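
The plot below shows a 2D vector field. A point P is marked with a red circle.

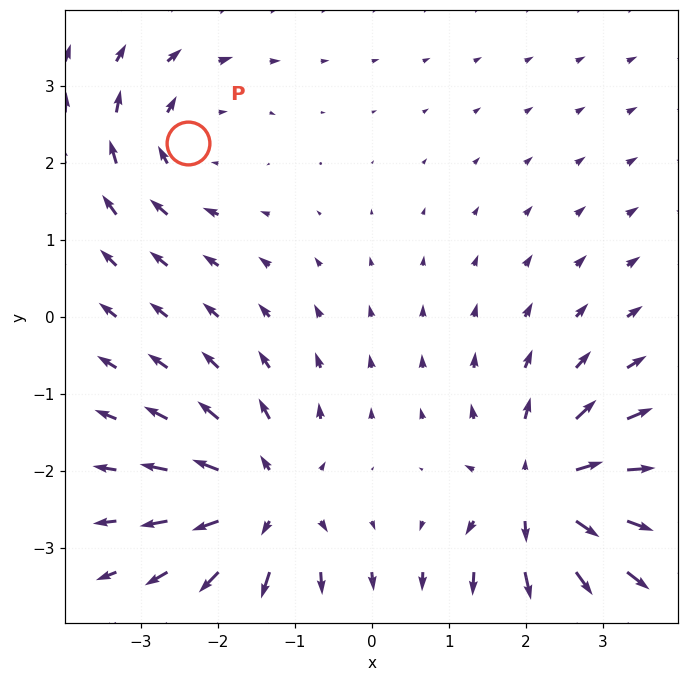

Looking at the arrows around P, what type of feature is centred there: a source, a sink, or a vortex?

vortex

At P (-2.4, 2.3) the arrows circulate clockwise. Divergence ≈0, curl about -3 — near-zero divergence with nonzero curl is a vortex.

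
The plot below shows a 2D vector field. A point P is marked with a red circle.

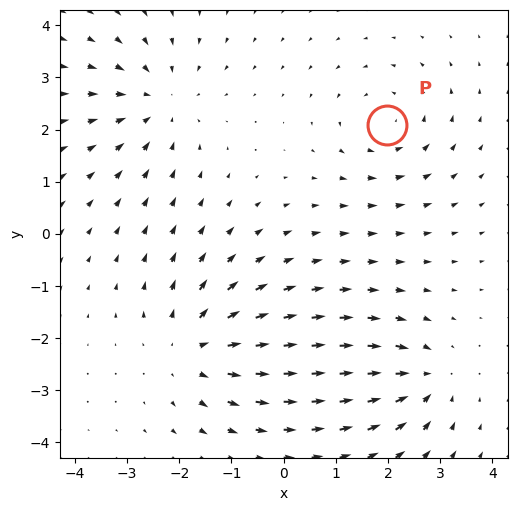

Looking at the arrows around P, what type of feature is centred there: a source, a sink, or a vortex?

vortex

At P (2.0, 2.1) the arrows circulate counterclockwise. Divergence ≈0, curl about +4 — near-zero divergence with nonzero curl is a vortex.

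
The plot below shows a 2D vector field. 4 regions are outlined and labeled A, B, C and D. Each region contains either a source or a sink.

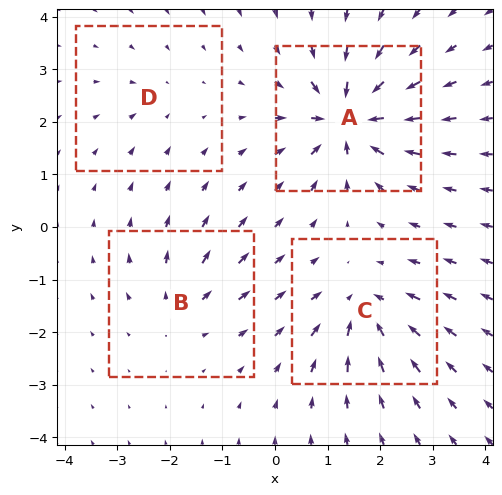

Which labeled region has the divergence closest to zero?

Divergence at each region's feature centre — A: about -9, B: about +4, C: about -6, D: about -2. Region D is closest to zero.

D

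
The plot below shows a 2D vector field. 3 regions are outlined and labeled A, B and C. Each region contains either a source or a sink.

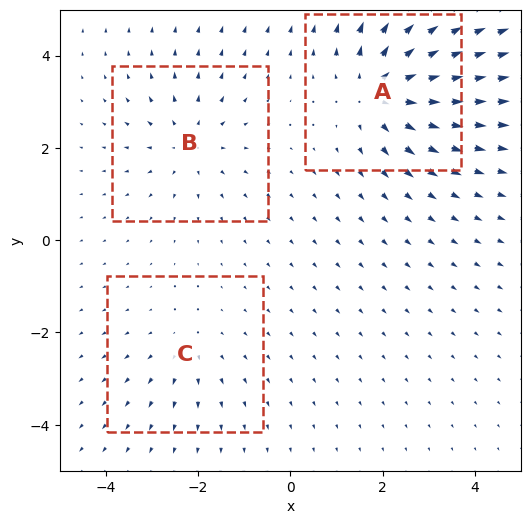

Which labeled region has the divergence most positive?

Divergence at each region's feature centre — A: about +5, B: about +3, C: about +2. Region A is most positive.

A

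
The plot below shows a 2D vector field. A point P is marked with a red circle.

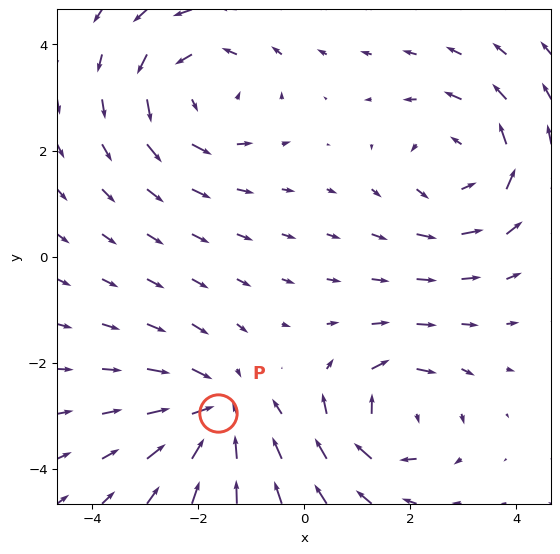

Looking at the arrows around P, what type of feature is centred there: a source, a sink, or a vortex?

sink

At P (-1.6, -3.0) the arrows converge inward. Divergence about -5, curl ≈0 — negative divergence with near-zero curl is a sink.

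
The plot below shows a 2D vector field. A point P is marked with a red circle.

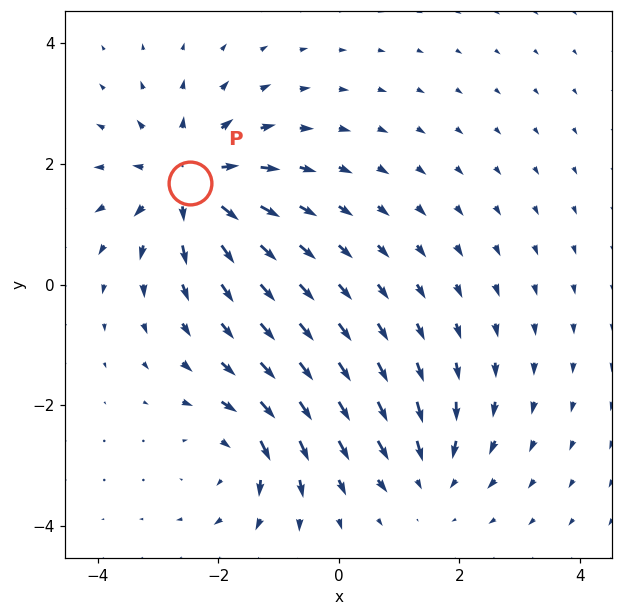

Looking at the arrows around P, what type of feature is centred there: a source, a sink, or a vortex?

source

At P (-2.5, 1.7) the arrows spread outward. Divergence about +6, curl ≈0 — positive divergence with near-zero curl is a source.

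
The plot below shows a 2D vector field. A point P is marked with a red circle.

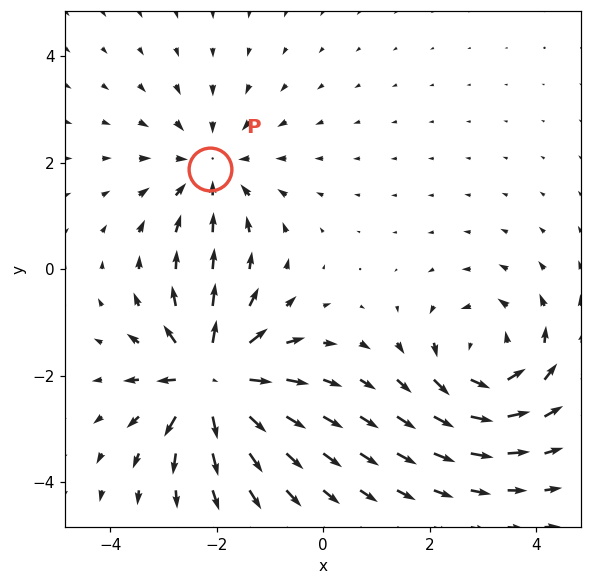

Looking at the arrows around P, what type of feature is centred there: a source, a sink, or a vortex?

sink

At P (-2.1, 1.9) the arrows converge inward. Divergence about -3, curl ≈0 — negative divergence with near-zero curl is a sink.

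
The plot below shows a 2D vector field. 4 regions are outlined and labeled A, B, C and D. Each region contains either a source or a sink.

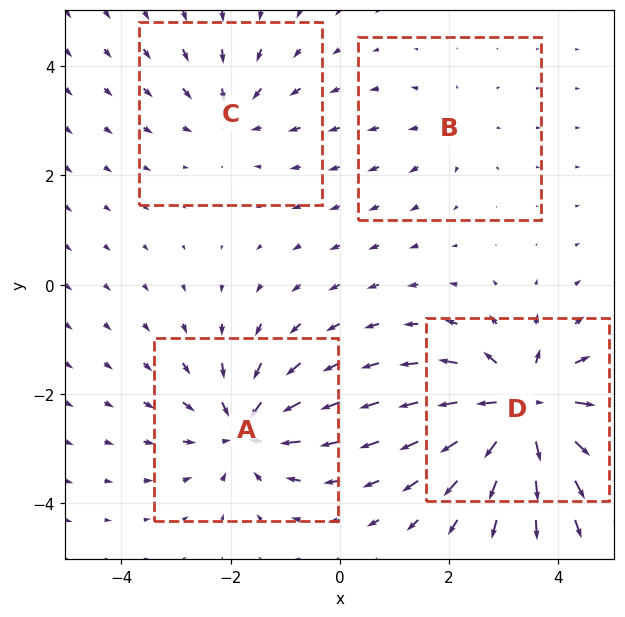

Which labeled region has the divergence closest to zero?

B

Divergence at each region's feature centre — A: about -6, B: about +2, C: about -3, D: about +8. Region B is closest to zero.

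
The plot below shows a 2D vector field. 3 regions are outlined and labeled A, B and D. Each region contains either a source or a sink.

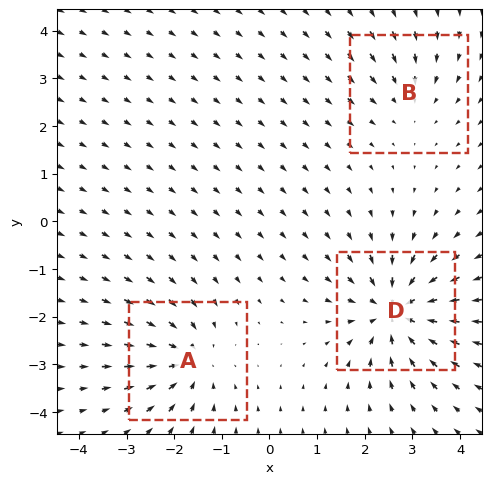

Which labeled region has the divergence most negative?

D

Divergence at each region's feature centre — A: about -4, B: about -3, D: about -6. Region D is most negative.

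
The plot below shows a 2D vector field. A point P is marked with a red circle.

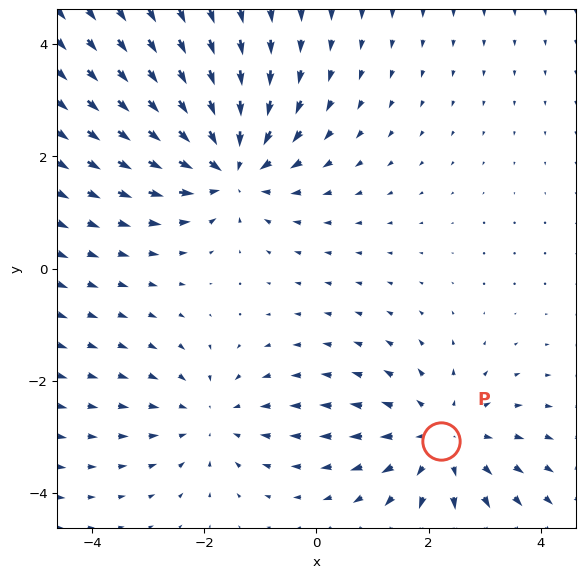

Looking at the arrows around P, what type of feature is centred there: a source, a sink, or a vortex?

At P (2.2, -3.1) the arrows spread outward. Divergence about +3, curl ≈0 — positive divergence with near-zero curl is a source.

source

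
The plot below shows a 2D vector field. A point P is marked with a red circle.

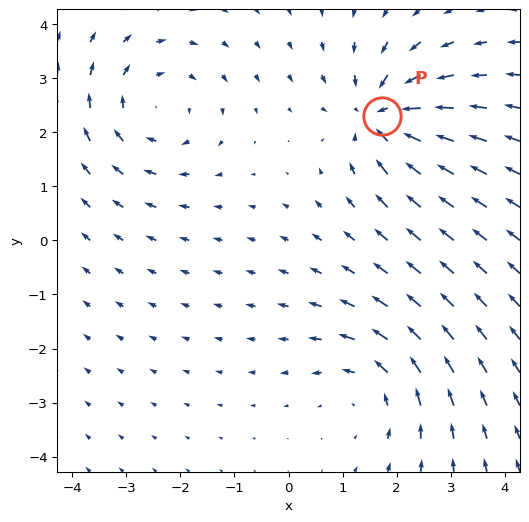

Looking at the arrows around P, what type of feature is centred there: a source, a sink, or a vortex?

sink

At P (1.7, 2.3) the arrows converge inward. Divergence about -6, curl ≈0 — negative divergence with near-zero curl is a sink.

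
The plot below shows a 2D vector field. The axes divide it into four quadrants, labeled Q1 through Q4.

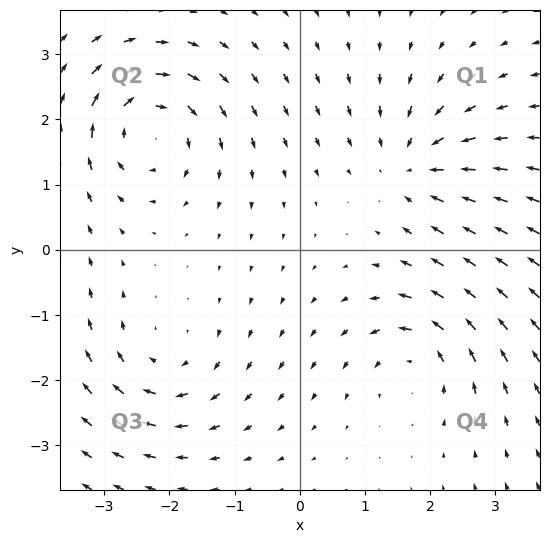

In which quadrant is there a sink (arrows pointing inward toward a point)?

The sink sits at approximately (1.8, 1.3), which lies in quadrant Q1. The divergence there is about -5, negative as expected for a sink.

Q1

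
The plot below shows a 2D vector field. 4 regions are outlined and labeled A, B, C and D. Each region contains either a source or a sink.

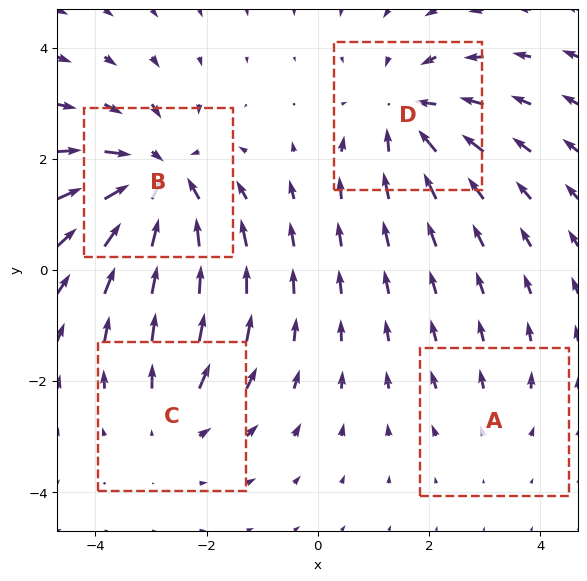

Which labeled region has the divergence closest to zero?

A

Divergence at each region's feature centre — A: about +2, B: about -6, C: about +3, D: about -4. Region A is closest to zero.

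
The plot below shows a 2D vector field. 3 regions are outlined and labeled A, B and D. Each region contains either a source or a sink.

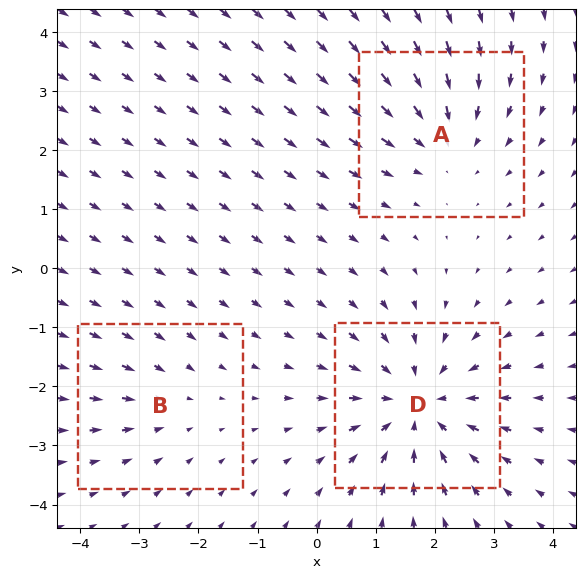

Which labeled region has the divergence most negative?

D

Divergence at each region's feature centre — A: about -3, B: about -2, D: about -4. Region D is most negative.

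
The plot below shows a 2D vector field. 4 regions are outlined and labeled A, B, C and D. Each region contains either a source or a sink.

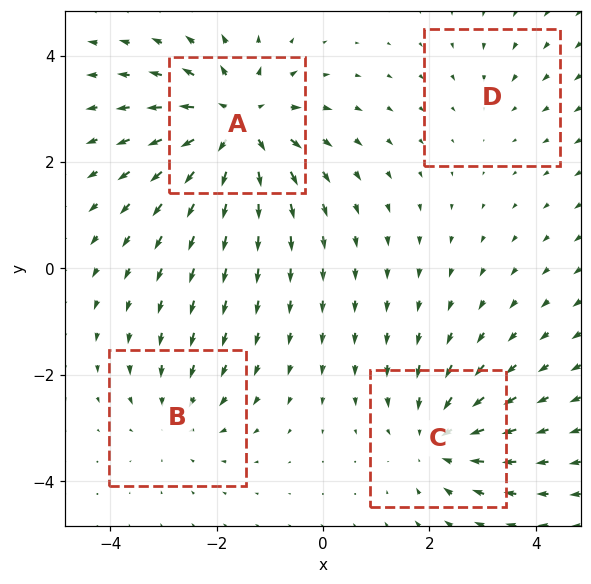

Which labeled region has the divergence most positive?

A

Divergence at each region's feature centre — A: about +7, B: about -3, C: about -4, D: about -2. Region A is most positive.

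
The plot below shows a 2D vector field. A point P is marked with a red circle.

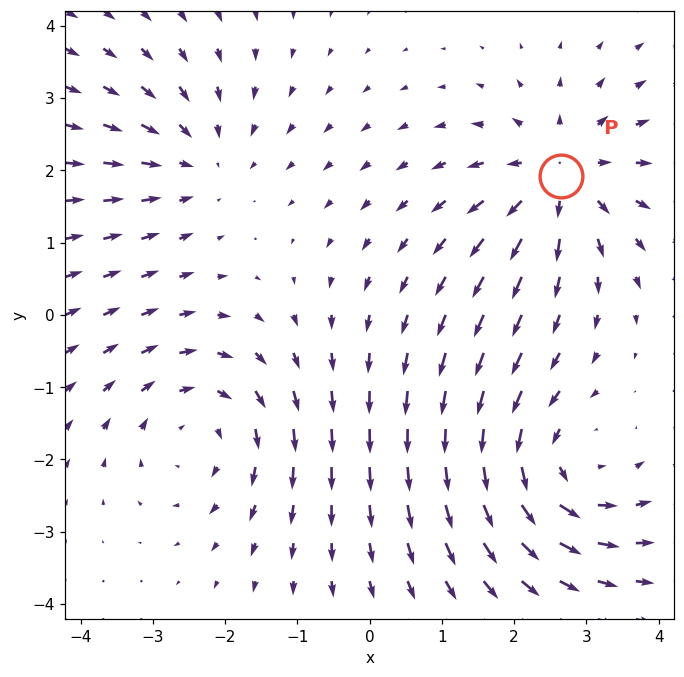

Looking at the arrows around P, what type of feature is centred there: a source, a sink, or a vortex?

At P (2.6, 1.9) the arrows spread outward. Divergence about +5, curl ≈0 — positive divergence with near-zero curl is a source.

source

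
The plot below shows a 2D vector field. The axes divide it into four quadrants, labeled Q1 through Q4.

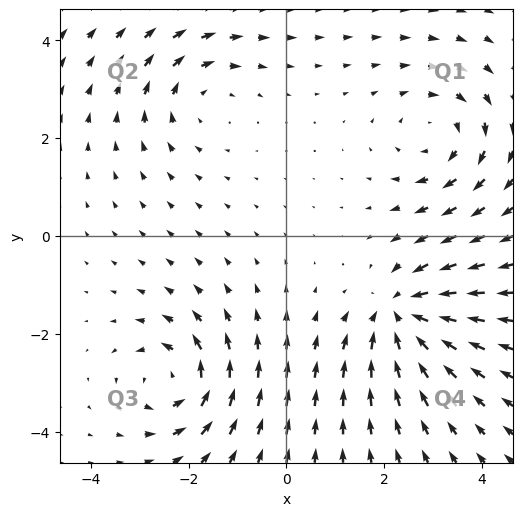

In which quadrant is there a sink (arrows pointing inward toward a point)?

The sink sits at approximately (2.4, -1.6), which lies in quadrant Q4. The divergence there is about -4, negative as expected for a sink.

Q4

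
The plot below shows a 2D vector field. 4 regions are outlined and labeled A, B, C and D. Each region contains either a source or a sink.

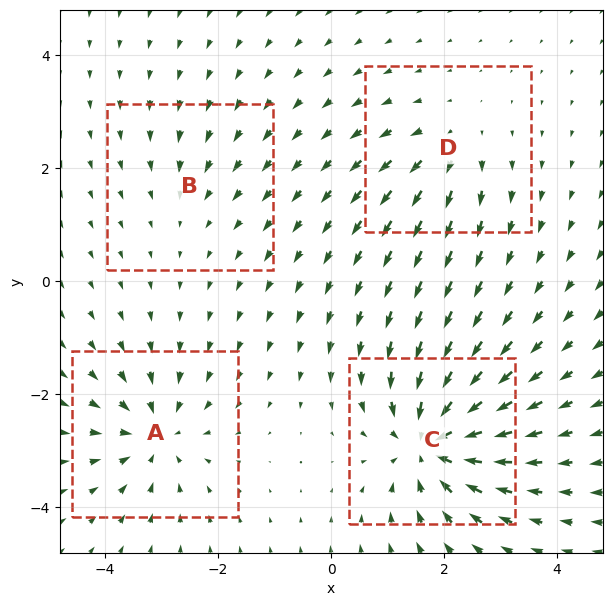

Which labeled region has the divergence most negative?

C

Divergence at each region's feature centre — A: about -5, B: about -2, C: about -8, D: about +4. Region C is most negative.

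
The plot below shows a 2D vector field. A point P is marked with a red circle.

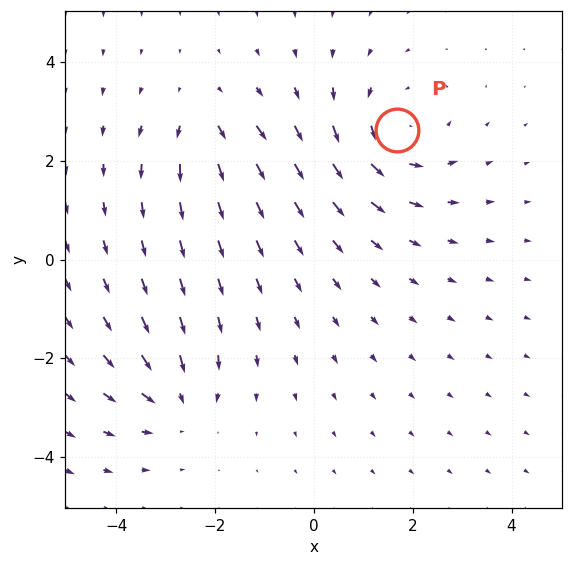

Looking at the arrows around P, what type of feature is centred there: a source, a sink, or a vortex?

At P (1.7, 2.6) the arrows circulate counterclockwise. Divergence ≈0, curl about +4 — near-zero divergence with nonzero curl is a vortex.

vortex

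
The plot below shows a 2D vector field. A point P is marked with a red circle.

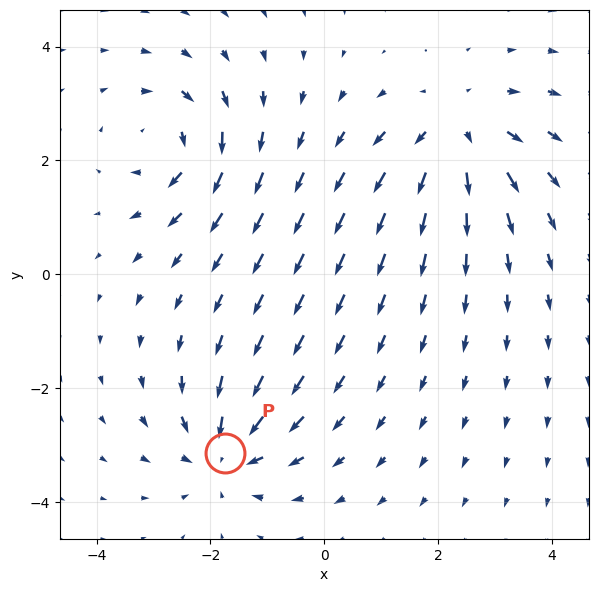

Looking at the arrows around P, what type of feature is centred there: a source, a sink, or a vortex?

At P (-1.8, -3.2) the arrows converge inward. Divergence about -5, curl ≈0 — negative divergence with near-zero curl is a sink.

sink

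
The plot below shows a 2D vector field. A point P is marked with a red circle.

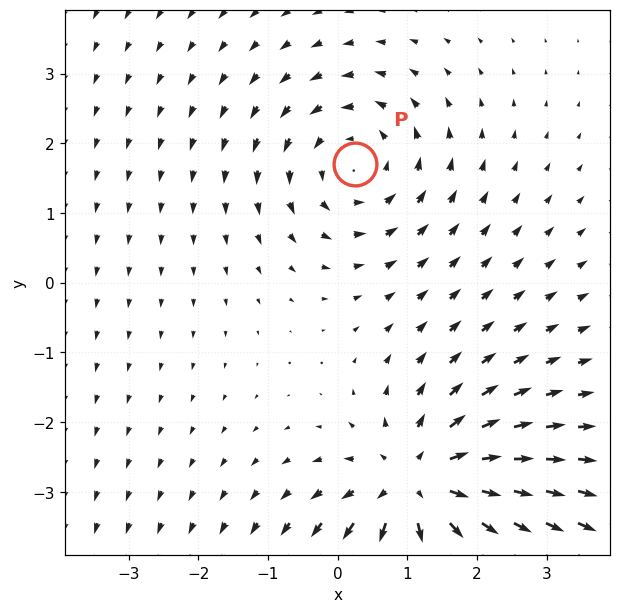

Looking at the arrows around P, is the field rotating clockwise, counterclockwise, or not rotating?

Near P at (0.2, 1.7) the arrows circulate counterclockwise. The curl (z-component) there is about +3; positive curl means counterclockwise rotation.

counterclockwise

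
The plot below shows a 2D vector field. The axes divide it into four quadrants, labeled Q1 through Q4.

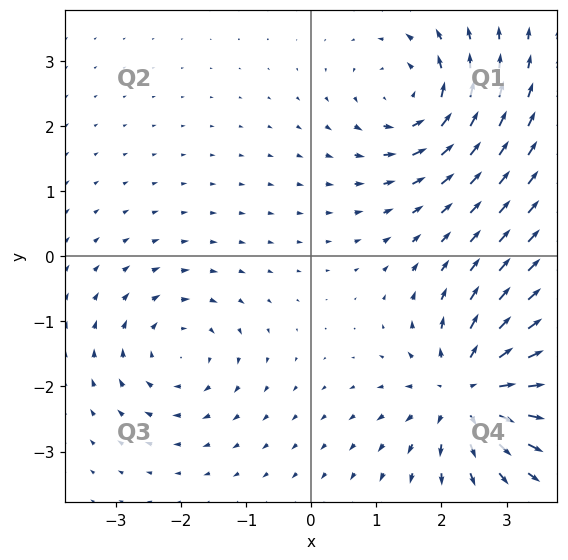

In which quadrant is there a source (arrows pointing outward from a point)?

The source sits at approximately (2.4, -2.1), which lies in quadrant Q4. The divergence there is about +6, positive as expected for a source.

Q4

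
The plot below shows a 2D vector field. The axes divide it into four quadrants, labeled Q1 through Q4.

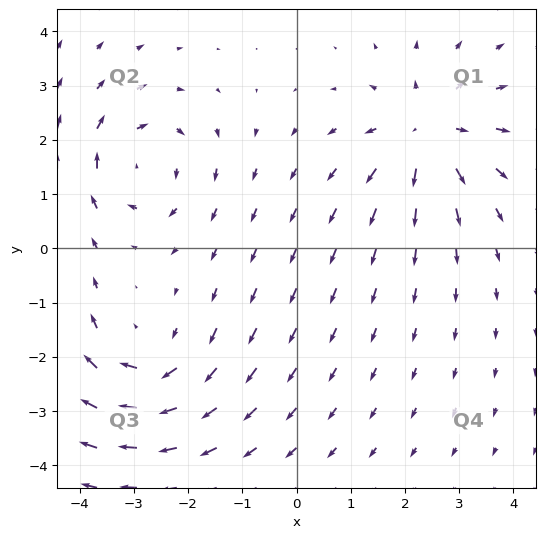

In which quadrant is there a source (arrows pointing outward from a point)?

Q1

The source sits at approximately (2.4, 2.1), which lies in quadrant Q1. The divergence there is about +4, positive as expected for a source.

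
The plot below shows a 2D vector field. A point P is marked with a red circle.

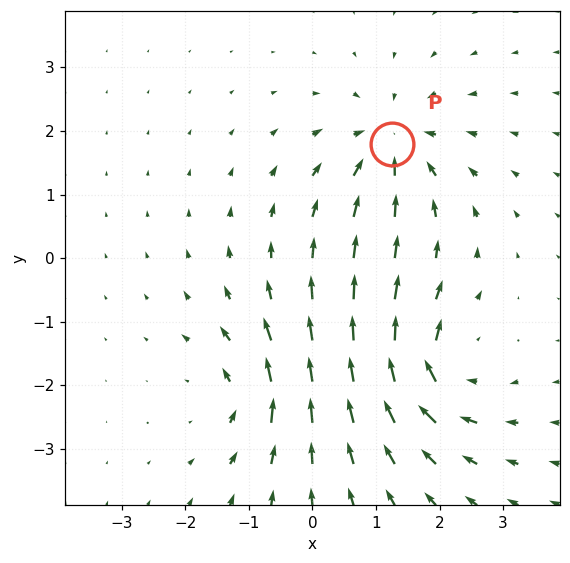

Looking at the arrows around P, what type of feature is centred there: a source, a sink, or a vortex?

At P (1.3, 1.8) the arrows converge inward. Divergence about -5, curl ≈0 — negative divergence with near-zero curl is a sink.

sink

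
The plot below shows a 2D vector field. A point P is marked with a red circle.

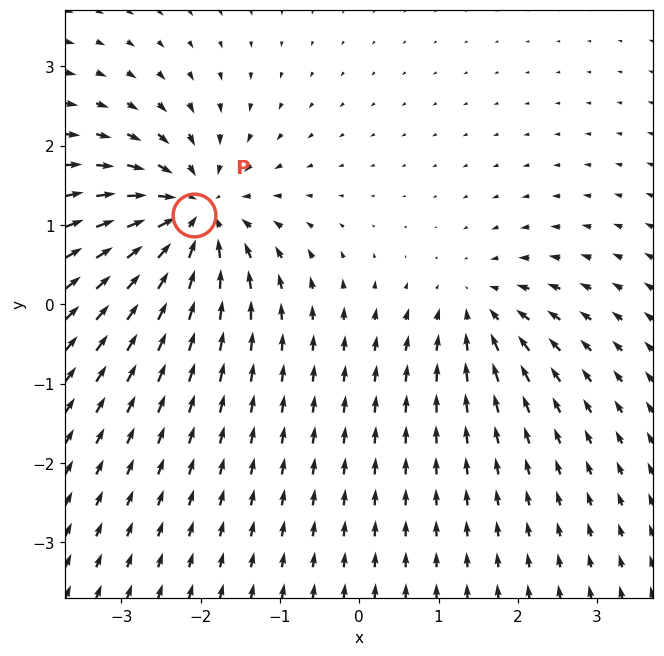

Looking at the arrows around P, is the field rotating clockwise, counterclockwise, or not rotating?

Near P at (-2.1, 1.1) the arrows show no circulation. The curl there is ≈0.

not rotating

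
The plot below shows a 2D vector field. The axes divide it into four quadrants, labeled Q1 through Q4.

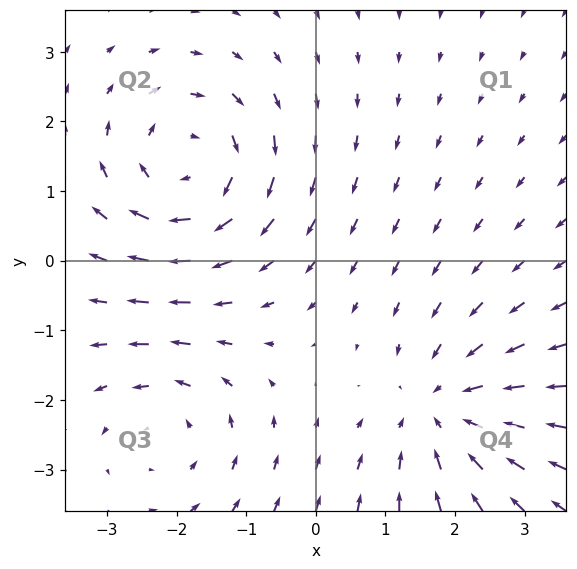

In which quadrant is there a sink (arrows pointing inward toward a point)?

The sink sits at approximately (1.8, -2.1), which lies in quadrant Q4. The divergence there is about -4, negative as expected for a sink.

Q4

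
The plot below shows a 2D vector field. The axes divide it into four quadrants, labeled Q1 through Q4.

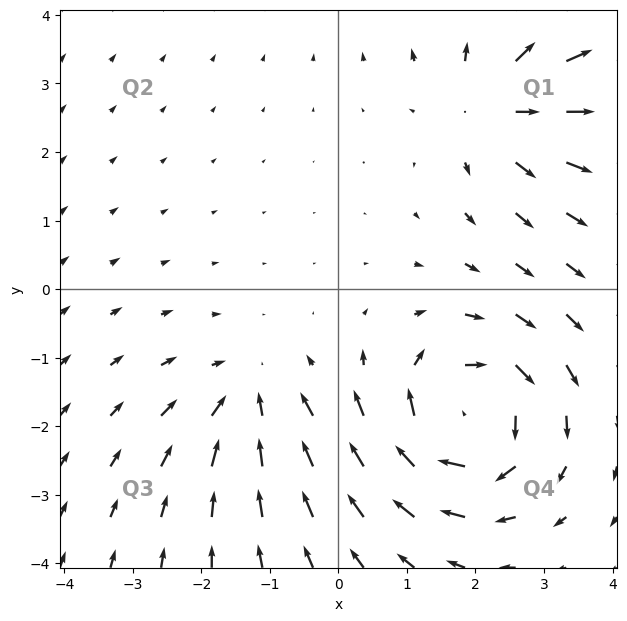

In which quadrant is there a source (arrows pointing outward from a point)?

Q1

The source sits at approximately (2.3, 2.6), which lies in quadrant Q1. The divergence there is about +4, positive as expected for a source.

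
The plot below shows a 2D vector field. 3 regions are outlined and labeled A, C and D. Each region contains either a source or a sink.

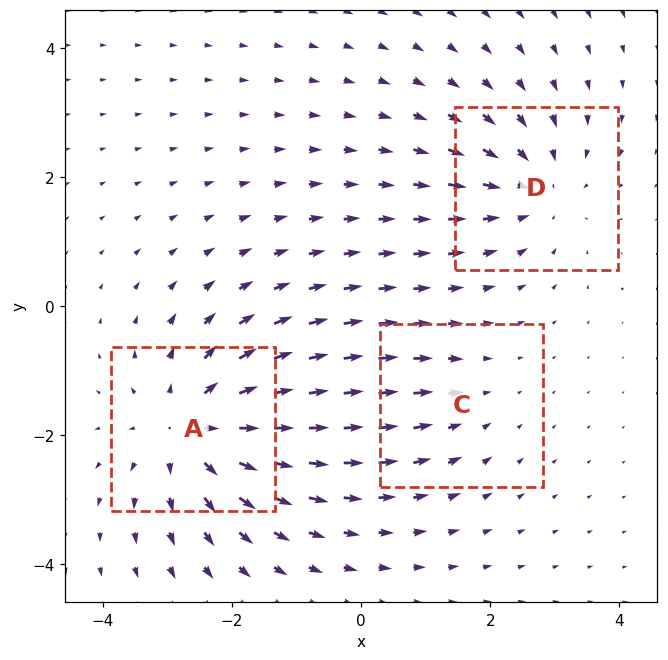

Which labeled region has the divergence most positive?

A

Divergence at each region's feature centre — A: about +4, C: about -2, D: about -3. Region A is most positive.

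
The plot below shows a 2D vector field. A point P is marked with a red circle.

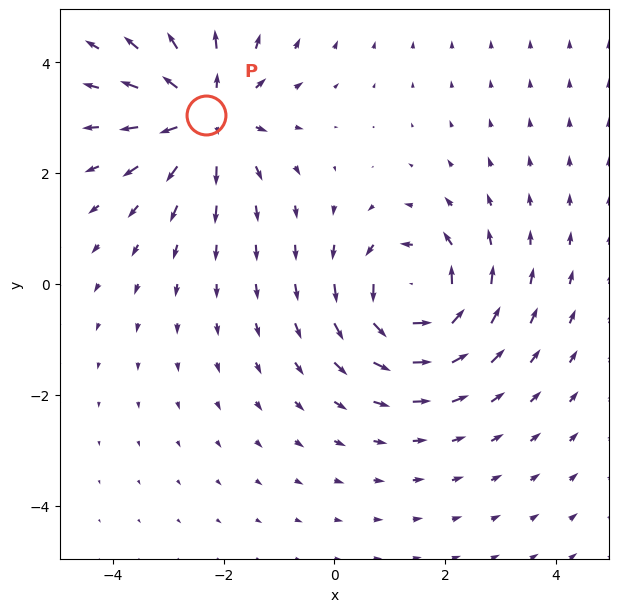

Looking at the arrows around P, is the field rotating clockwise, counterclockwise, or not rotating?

Near P at (-2.3, 3.0) the arrows show no circulation. The curl there is ≈0.

not rotating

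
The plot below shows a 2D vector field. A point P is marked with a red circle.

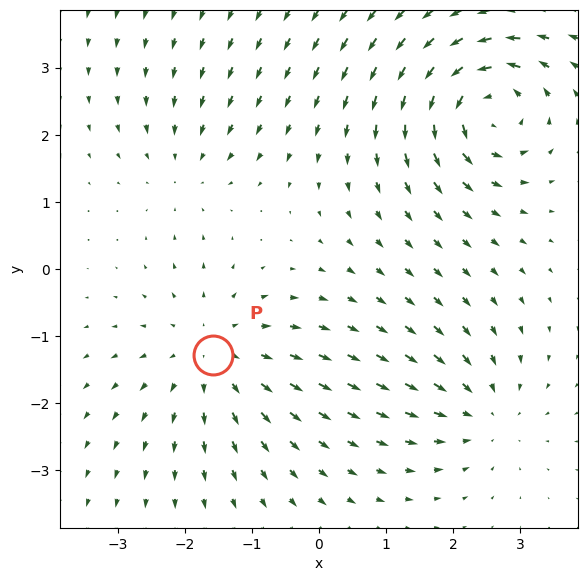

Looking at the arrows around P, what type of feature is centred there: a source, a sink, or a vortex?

source

At P (-1.6, -1.3) the arrows spread outward. Divergence about +3, curl ≈0 — positive divergence with near-zero curl is a source.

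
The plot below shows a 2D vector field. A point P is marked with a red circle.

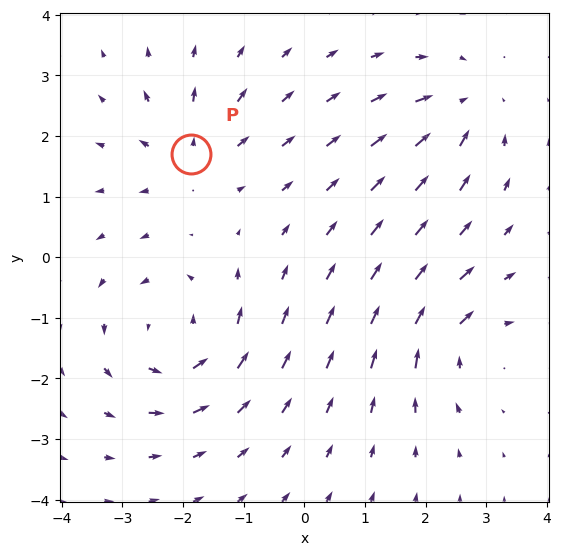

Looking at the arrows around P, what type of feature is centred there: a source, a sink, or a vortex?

At P (-1.9, 1.7) the arrows spread outward. Divergence about +4, curl ≈0 — positive divergence with near-zero curl is a source.

source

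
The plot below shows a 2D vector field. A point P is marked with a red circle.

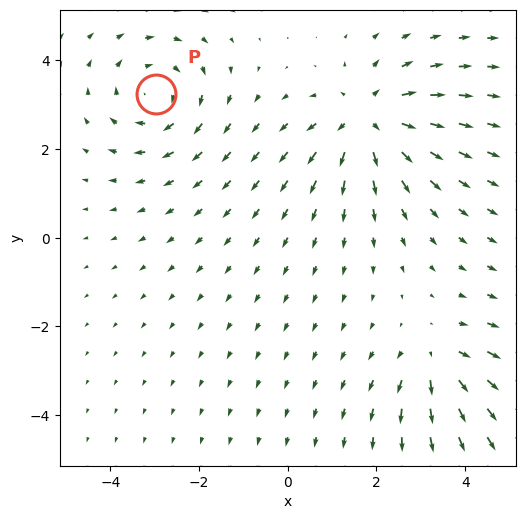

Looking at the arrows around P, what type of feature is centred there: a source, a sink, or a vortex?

At P (-3.0, 3.2) the arrows circulate clockwise. Divergence ≈0, curl about -3 — near-zero divergence with nonzero curl is a vortex.

vortex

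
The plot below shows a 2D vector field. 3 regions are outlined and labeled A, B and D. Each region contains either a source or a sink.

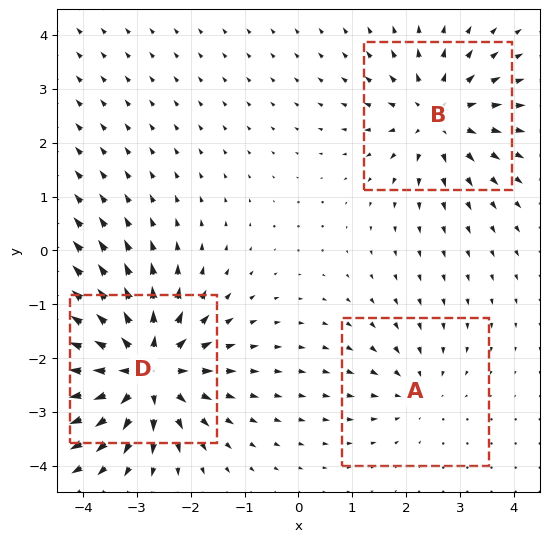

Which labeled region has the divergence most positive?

Divergence at each region's feature centre — A: about -2, B: about +4, D: about +6. Region D is most positive.

D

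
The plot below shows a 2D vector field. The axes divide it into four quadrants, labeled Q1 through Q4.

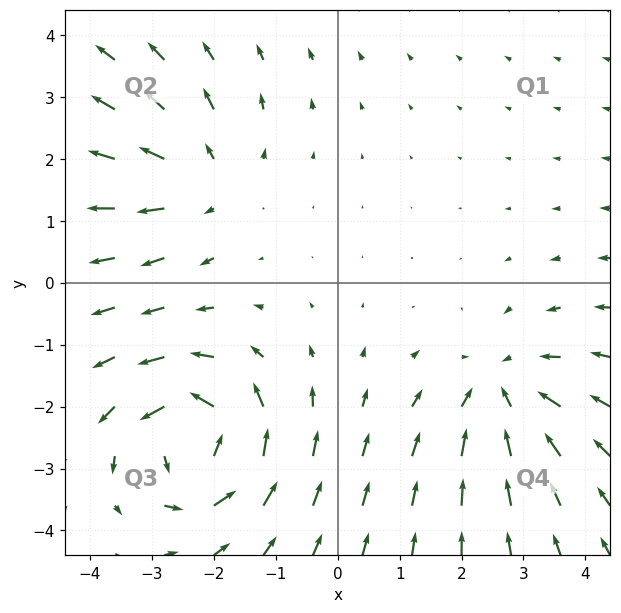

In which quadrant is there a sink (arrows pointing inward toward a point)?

The sink sits at approximately (2.7, -1.8), which lies in quadrant Q4. The divergence there is about -3, negative as expected for a sink.

Q4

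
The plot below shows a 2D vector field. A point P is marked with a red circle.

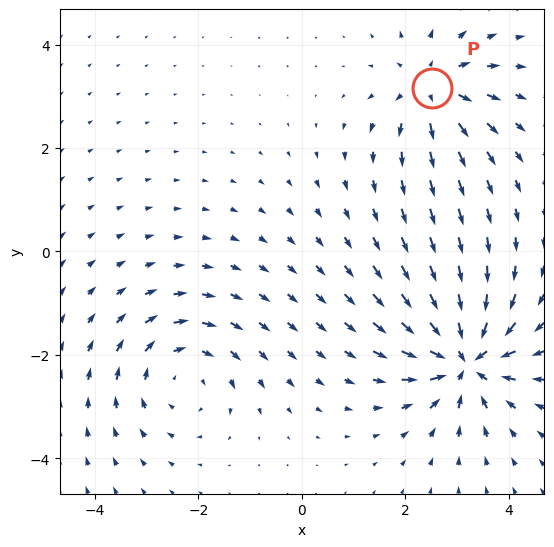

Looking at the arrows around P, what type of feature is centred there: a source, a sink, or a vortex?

At P (2.5, 3.2) the arrows spread outward. Divergence about +4, curl ≈0 — positive divergence with near-zero curl is a source.

source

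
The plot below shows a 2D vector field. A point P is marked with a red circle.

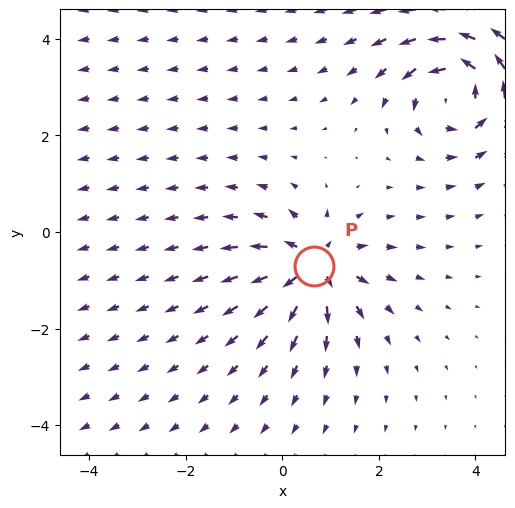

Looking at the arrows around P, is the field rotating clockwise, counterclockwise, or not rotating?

not rotating

Near P at (0.6, -0.7) the arrows show no circulation. The curl there is ≈0.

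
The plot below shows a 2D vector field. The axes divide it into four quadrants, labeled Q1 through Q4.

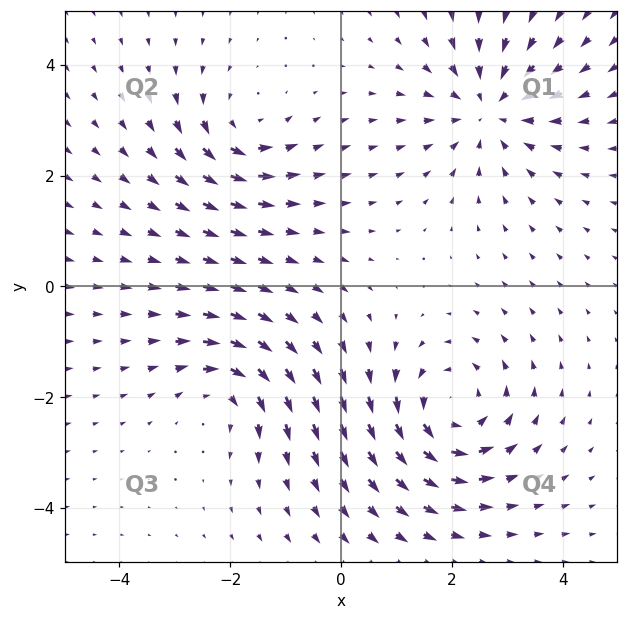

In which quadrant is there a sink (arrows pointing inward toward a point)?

The sink sits at approximately (2.7, 3.2), which lies in quadrant Q1. The divergence there is about -4, negative as expected for a sink.

Q1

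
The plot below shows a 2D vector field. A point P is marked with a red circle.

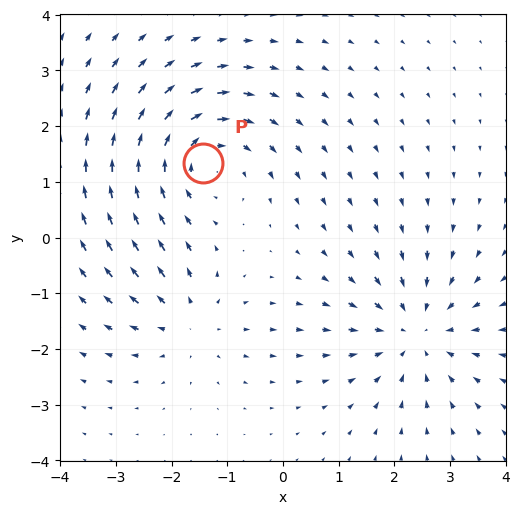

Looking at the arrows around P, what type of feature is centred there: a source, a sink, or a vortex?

At P (-1.4, 1.3) the arrows circulate clockwise. Divergence ≈0, curl about -4 — near-zero divergence with nonzero curl is a vortex.

vortex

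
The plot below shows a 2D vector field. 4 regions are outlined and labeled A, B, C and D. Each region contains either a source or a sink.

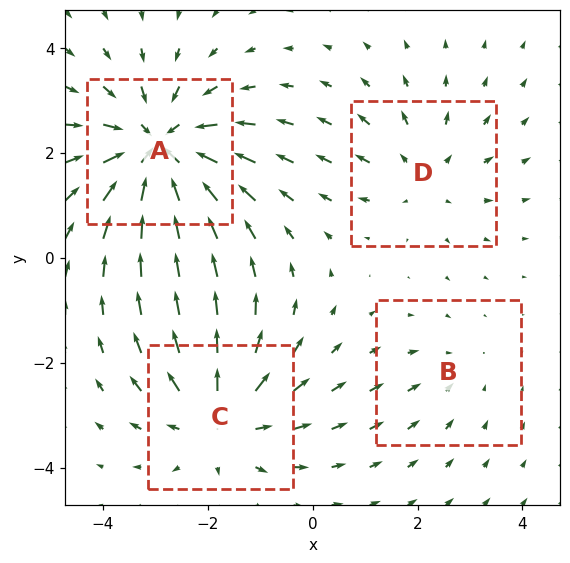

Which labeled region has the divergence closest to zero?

Divergence at each region's feature centre — A: about -6, B: about -2, C: about +4, D: about +3. Region B is closest to zero.

B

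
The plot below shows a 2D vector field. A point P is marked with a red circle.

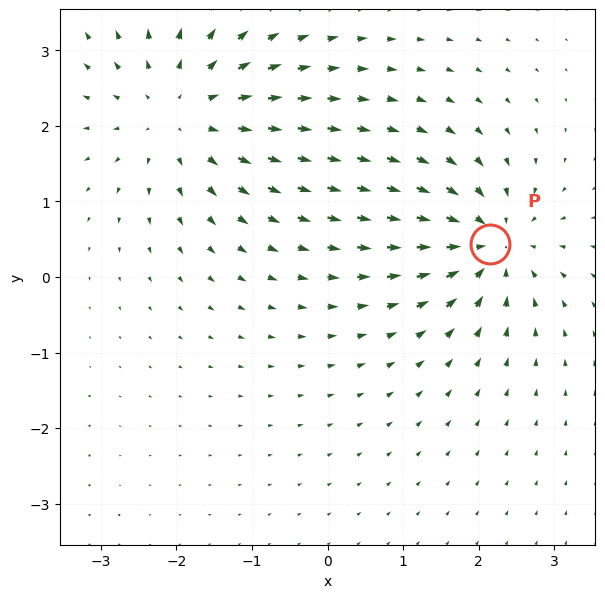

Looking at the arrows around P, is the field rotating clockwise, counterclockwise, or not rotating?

Near P at (2.1, 0.4) the arrows show no circulation. The curl there is ≈0.

not rotating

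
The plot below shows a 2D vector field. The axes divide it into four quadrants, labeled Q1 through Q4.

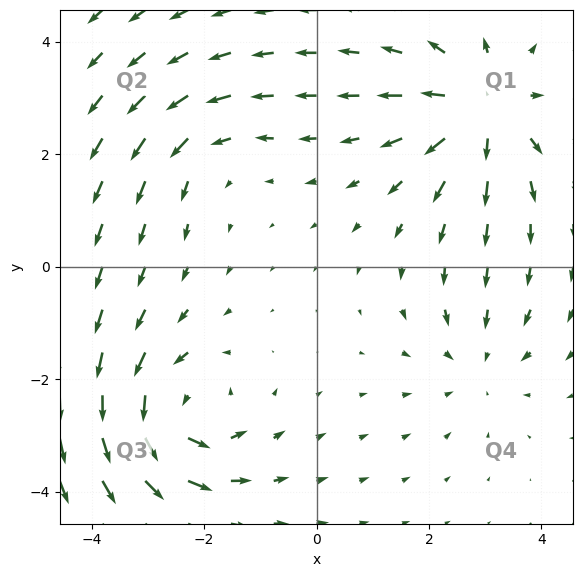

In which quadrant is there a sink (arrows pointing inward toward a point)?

Q4

The sink sits at approximately (2.9, -1.7), which lies in quadrant Q4. The divergence there is about -2, negative as expected for a sink.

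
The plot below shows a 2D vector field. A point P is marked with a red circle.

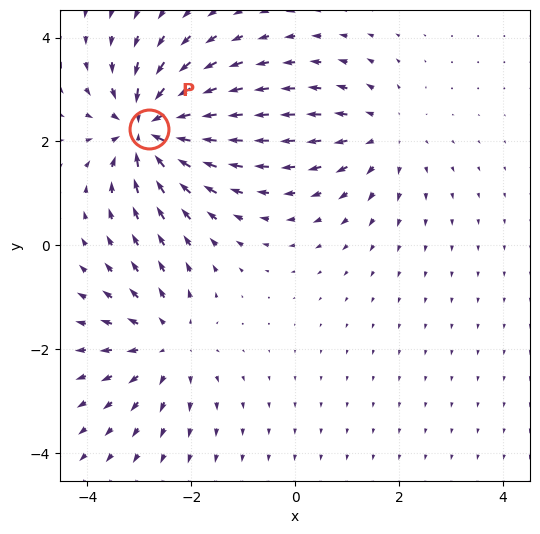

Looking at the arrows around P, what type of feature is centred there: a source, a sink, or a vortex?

At P (-2.8, 2.2) the arrows converge inward. Divergence about -6, curl ≈0 — negative divergence with near-zero curl is a sink.

sink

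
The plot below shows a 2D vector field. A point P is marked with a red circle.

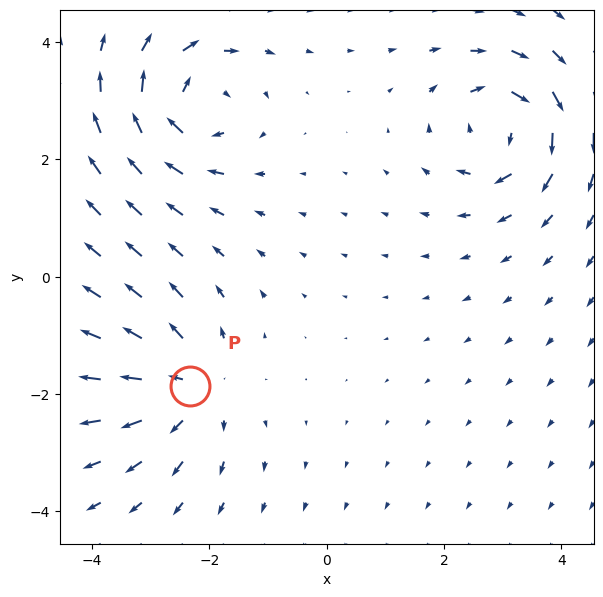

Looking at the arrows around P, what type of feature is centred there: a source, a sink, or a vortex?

At P (-2.3, -1.9) the arrows spread outward. Divergence about +5, curl ≈0 — positive divergence with near-zero curl is a source.

source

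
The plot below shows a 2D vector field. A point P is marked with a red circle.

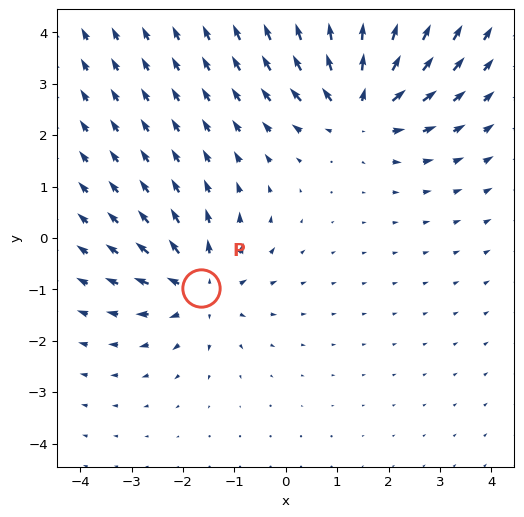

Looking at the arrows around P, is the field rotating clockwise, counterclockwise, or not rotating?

not rotating

Near P at (-1.7, -1.0) the arrows show no circulation. The curl there is ≈0.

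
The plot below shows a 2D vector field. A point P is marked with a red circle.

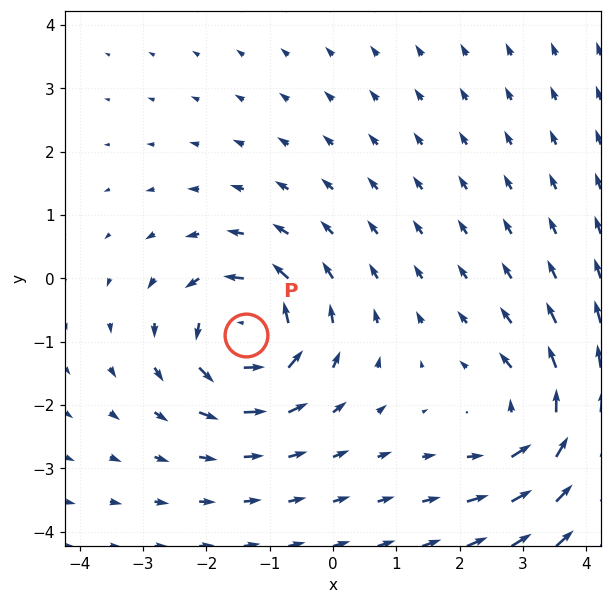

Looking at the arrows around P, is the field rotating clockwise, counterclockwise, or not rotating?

Near P at (-1.4, -0.9) the arrows circulate counterclockwise. The curl (z-component) there is about +6; positive curl means counterclockwise rotation.

counterclockwise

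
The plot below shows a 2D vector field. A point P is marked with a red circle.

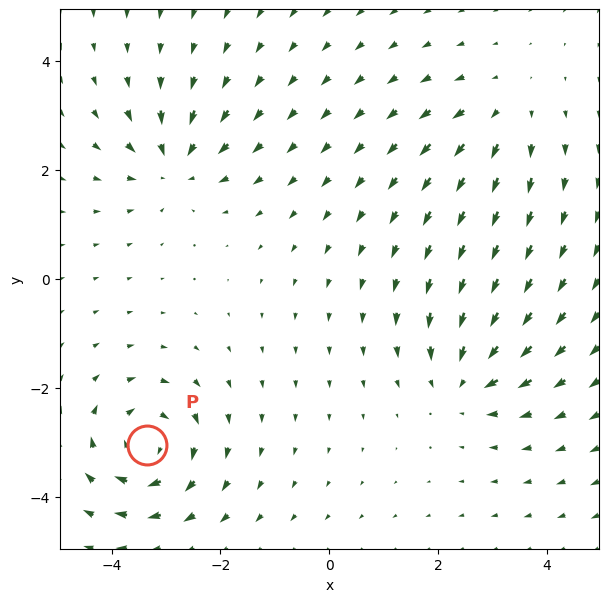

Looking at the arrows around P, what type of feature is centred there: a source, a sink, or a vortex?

vortex

At P (-3.3, -3.1) the arrows circulate clockwise. Divergence ≈0, curl about -5 — near-zero divergence with nonzero curl is a vortex.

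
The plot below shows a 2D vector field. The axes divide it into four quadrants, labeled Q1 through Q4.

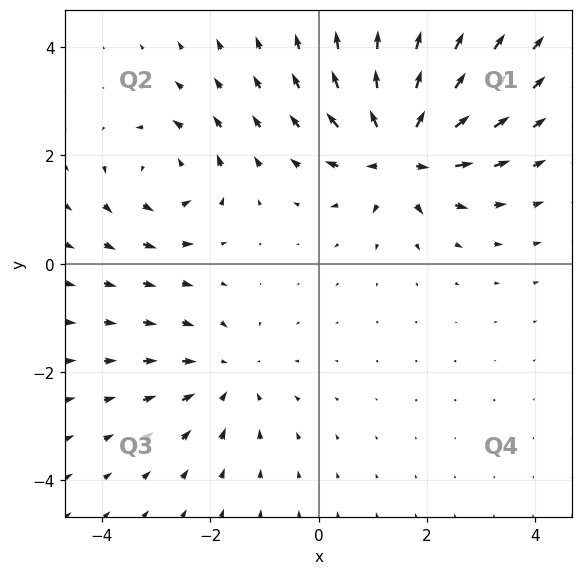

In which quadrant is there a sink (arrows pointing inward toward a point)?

Q3

The sink sits at approximately (-1.7, -2.1), which lies in quadrant Q3. The divergence there is about -3, negative as expected for a sink.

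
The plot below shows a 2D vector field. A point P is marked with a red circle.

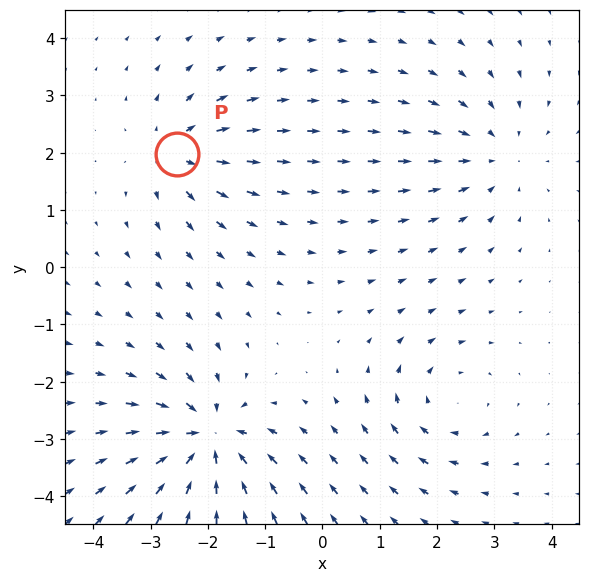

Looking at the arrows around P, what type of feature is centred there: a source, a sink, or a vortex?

At P (-2.5, 2.0) the arrows spread outward. Divergence about +4, curl ≈0 — positive divergence with near-zero curl is a source.

source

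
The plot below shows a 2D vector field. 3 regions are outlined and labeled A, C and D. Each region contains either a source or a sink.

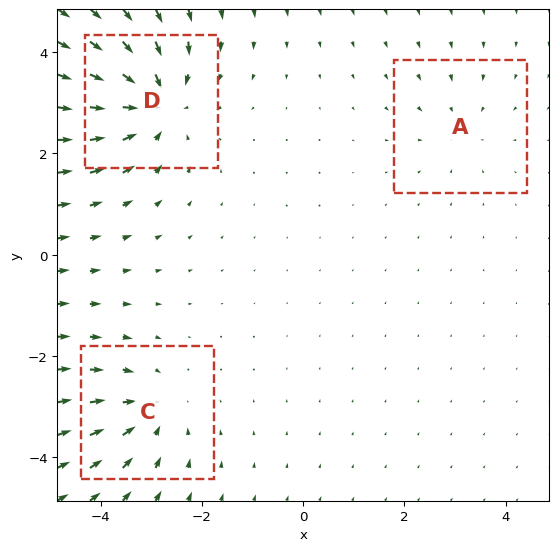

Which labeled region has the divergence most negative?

D

Divergence at each region's feature centre — A: about -2, C: about -3, D: about -5. Region D is most negative.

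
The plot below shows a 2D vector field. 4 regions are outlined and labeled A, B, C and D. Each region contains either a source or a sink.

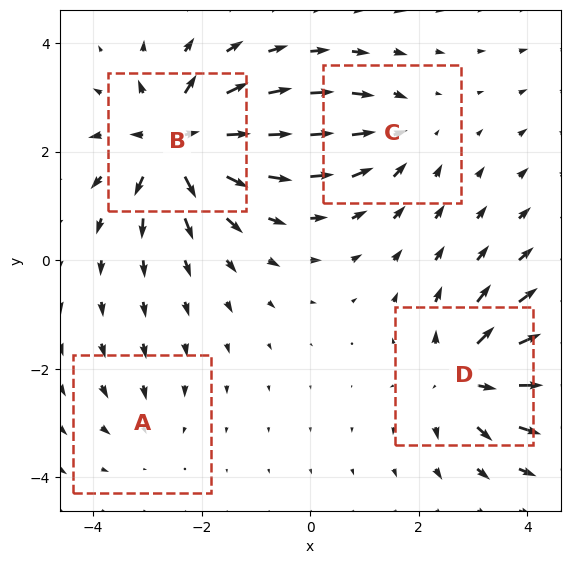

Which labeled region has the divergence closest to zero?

Divergence at each region's feature centre — A: about -2, B: about +8, C: about -4, D: about +6. Region A is closest to zero.

A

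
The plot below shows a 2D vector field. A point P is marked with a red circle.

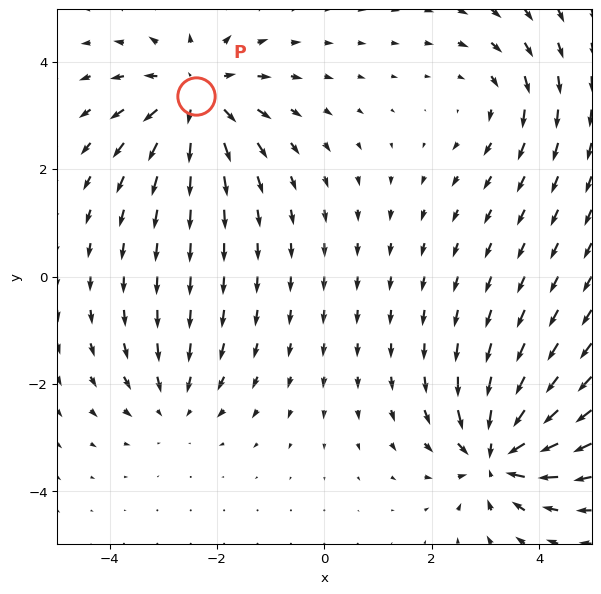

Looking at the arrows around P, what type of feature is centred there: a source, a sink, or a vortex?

At P (-2.4, 3.4) the arrows spread outward. Divergence about +4, curl ≈0 — positive divergence with near-zero curl is a source.

source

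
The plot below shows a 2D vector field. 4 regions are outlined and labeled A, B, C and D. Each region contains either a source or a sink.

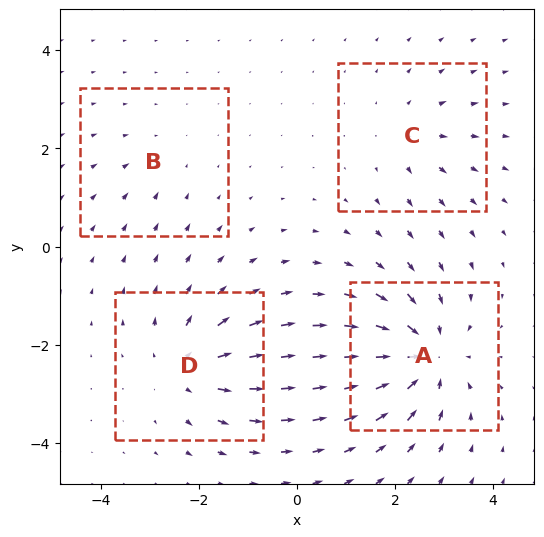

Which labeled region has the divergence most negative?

Divergence at each region's feature centre — A: about -7, B: about -2, C: about +3, D: about +5. Region A is most negative.

A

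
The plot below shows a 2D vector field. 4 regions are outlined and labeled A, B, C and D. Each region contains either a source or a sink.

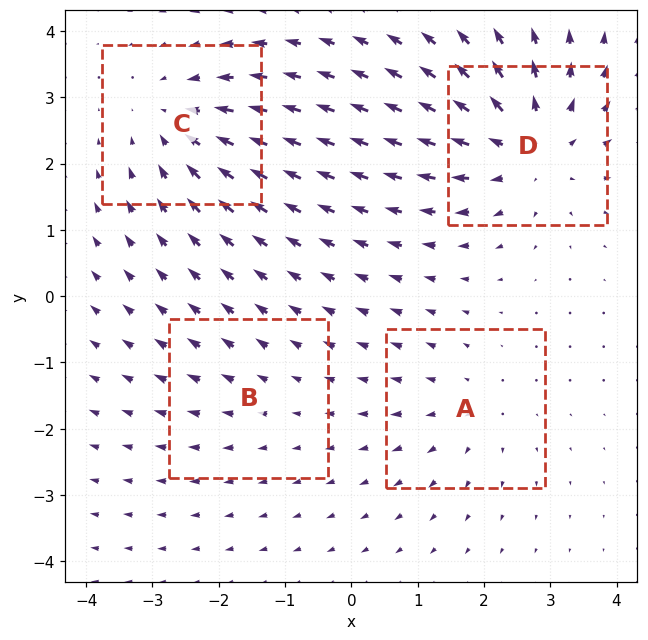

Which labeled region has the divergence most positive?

Divergence at each region's feature centre — A: about +3, B: about +2, C: about -4, D: about +6. Region D is most positive.

D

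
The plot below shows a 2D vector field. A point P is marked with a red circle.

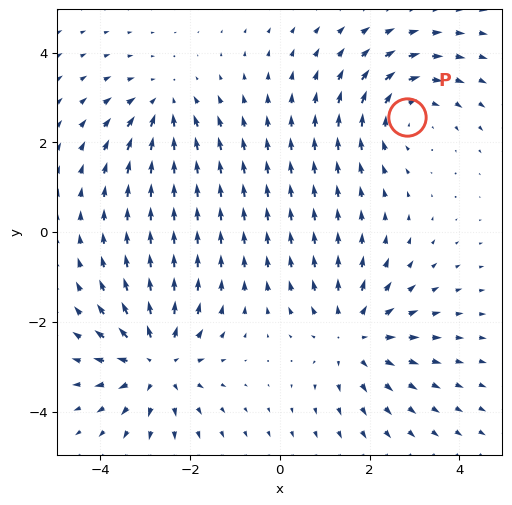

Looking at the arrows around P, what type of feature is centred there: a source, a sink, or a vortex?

At P (2.8, 2.6) the arrows circulate clockwise. Divergence ≈0, curl about -3 — near-zero divergence with nonzero curl is a vortex.

vortex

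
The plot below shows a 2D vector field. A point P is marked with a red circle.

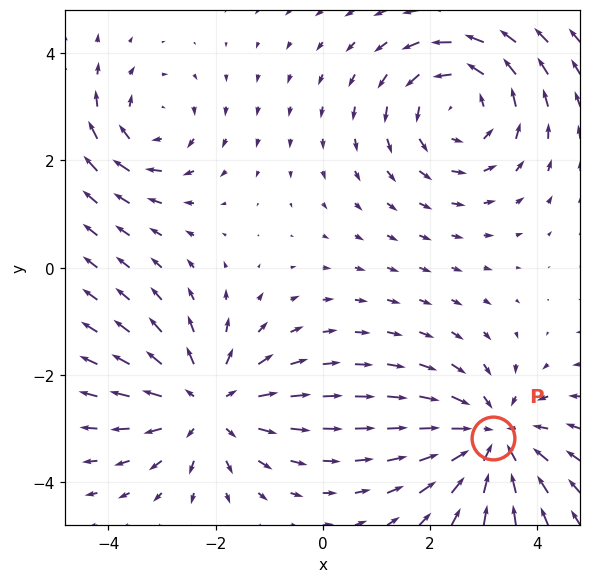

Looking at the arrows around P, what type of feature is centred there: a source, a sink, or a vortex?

At P (3.2, -3.2) the arrows converge inward. Divergence about -4, curl ≈0 — negative divergence with near-zero curl is a sink.

sink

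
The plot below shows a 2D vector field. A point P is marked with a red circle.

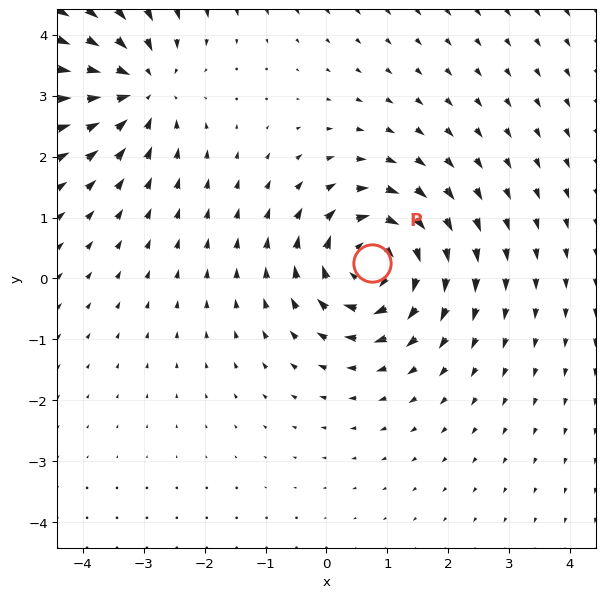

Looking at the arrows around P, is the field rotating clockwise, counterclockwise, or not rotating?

Near P at (0.7, 0.2) the arrows circulate clockwise. The curl (z-component) there is about -7; negative curl means clockwise rotation.

clockwise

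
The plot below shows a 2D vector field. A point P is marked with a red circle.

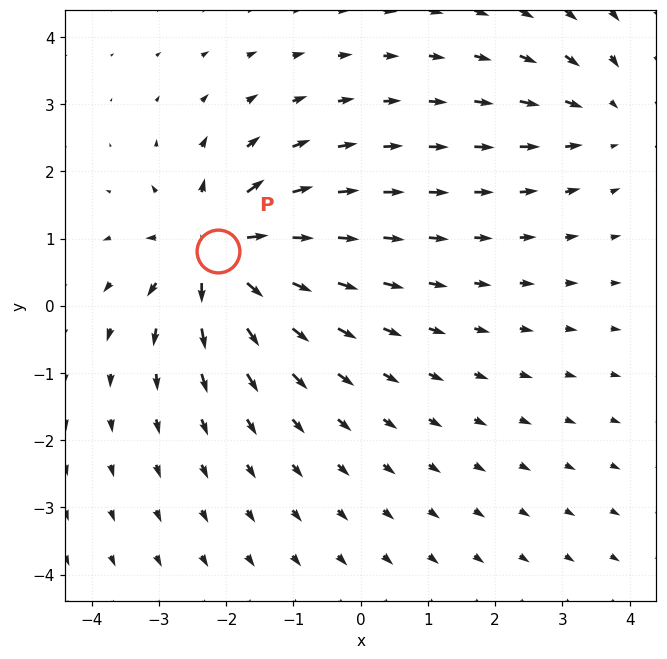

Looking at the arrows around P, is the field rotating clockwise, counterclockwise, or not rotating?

not rotating

Near P at (-2.1, 0.8) the arrows show no circulation. The curl there is ≈0.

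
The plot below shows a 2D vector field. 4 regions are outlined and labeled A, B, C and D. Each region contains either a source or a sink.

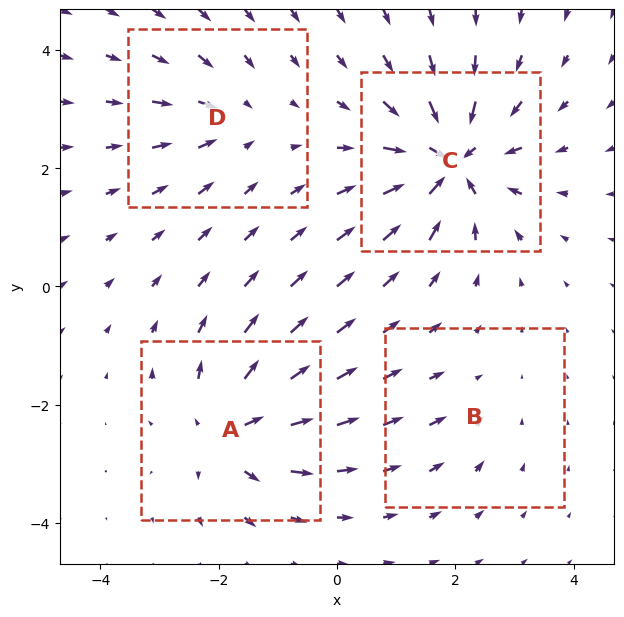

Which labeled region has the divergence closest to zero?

Divergence at each region's feature centre — A: about +6, B: about -2, C: about -9, D: about -4. Region B is closest to zero.

B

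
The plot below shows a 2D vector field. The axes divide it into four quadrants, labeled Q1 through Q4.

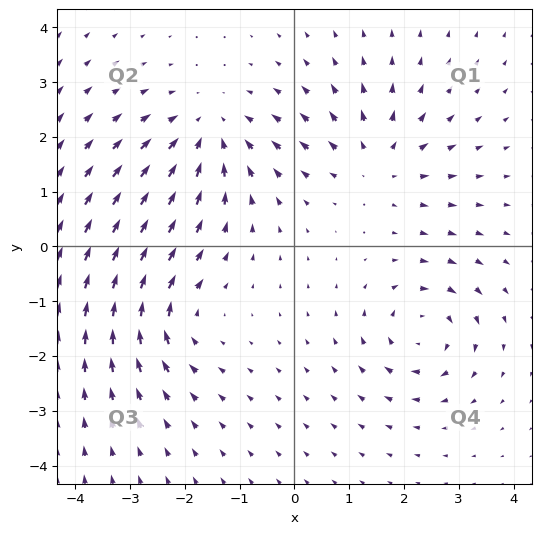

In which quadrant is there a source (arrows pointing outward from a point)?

The source sits at approximately (1.5, 1.6), which lies in quadrant Q1. The divergence there is about +3, positive as expected for a source.

Q1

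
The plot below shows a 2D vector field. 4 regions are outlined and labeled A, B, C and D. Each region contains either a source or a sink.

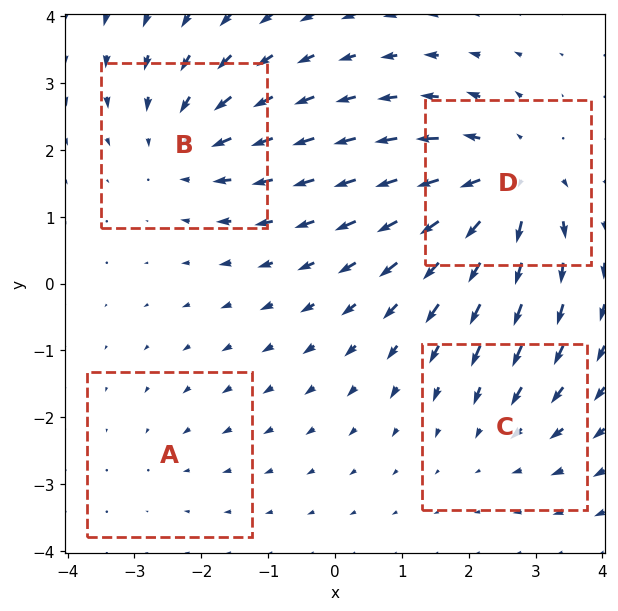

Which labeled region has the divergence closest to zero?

A

Divergence at each region's feature centre — A: about -2, B: about -4, C: about -3, D: about +6. Region A is closest to zero.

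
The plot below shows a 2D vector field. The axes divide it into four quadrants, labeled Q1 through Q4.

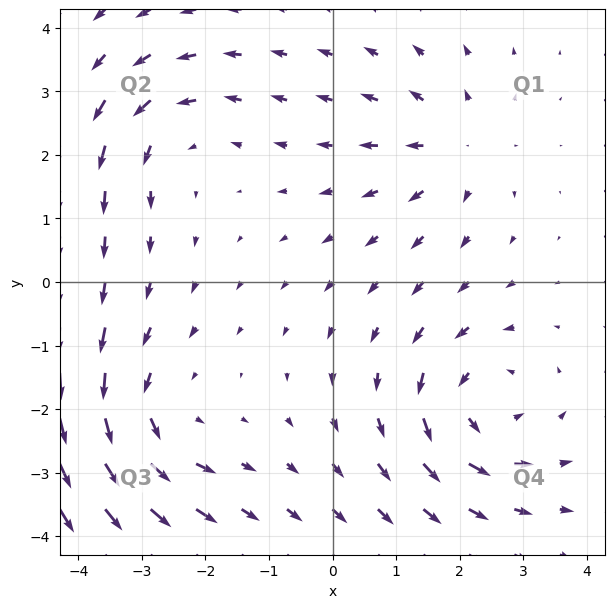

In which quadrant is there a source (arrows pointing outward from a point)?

Q1

The source sits at approximately (1.9, 2.1), which lies in quadrant Q1. The divergence there is about +3, positive as expected for a source.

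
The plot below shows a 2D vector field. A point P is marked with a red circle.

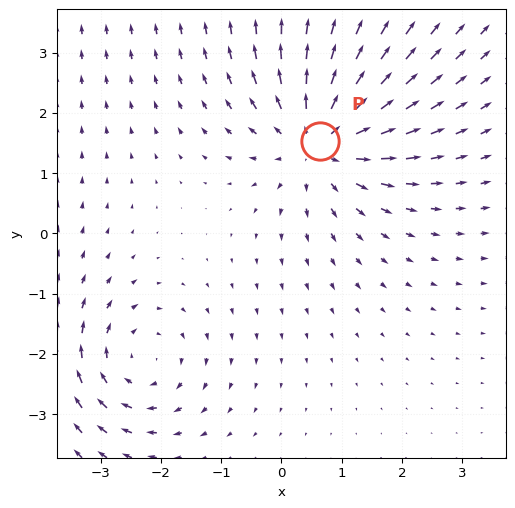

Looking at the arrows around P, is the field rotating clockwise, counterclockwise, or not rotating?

Near P at (0.6, 1.5) the arrows show no circulation. The curl there is ≈0.

not rotating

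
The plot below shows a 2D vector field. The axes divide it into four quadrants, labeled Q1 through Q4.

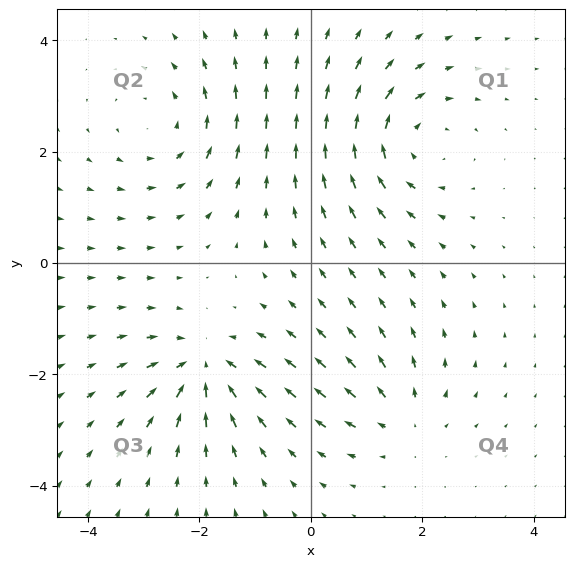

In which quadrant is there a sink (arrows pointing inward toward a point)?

Q3

The sink sits at approximately (-1.9, -1.9), which lies in quadrant Q3. The divergence there is about -5, negative as expected for a sink.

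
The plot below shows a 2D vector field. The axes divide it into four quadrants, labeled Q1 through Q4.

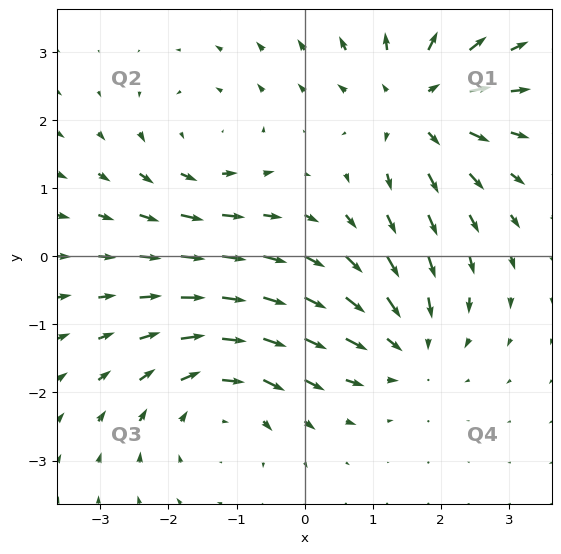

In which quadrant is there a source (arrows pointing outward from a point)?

Q1

The source sits at approximately (1.7, 2.2), which lies in quadrant Q1. The divergence there is about +5, positive as expected for a source.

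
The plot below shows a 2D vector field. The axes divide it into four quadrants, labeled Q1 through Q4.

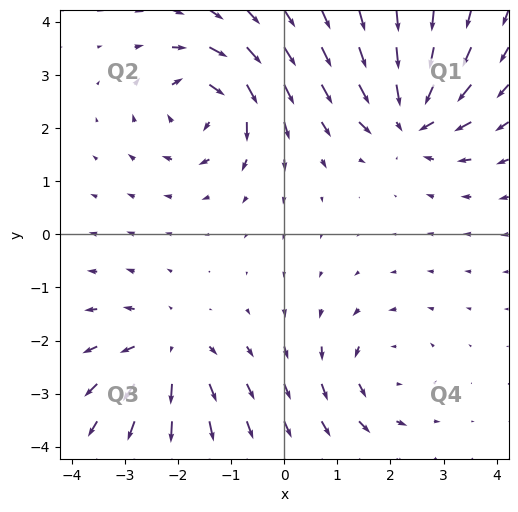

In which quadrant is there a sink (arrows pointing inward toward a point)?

Q1

The sink sits at approximately (2.4, 2.2), which lies in quadrant Q1. The divergence there is about -5, negative as expected for a sink.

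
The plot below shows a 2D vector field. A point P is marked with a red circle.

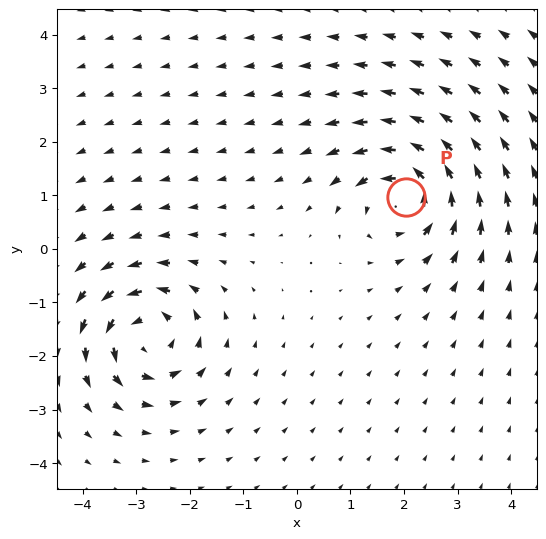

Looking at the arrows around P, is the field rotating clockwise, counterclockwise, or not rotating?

counterclockwise

Near P at (2.0, 1.0) the arrows circulate counterclockwise. The curl (z-component) there is about +7; positive curl means counterclockwise rotation.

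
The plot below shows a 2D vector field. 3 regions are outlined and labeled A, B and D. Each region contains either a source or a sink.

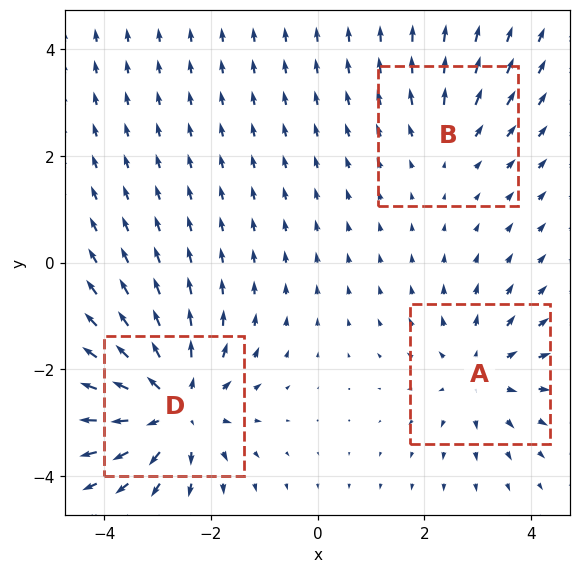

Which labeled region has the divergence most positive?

D

Divergence at each region's feature centre — A: about +3, B: about +2, D: about +5. Region D is most positive.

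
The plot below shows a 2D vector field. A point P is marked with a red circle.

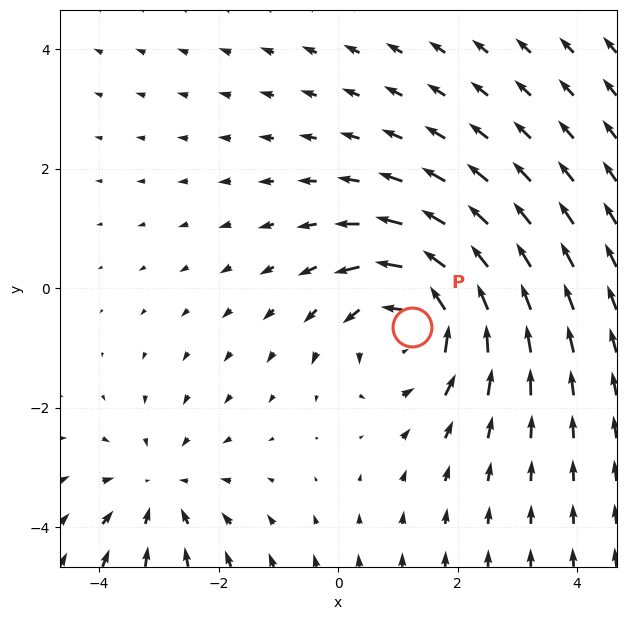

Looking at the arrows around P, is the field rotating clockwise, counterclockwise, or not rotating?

Near P at (1.2, -0.6) the arrows circulate counterclockwise. The curl (z-component) there is about +4; positive curl means counterclockwise rotation.

counterclockwise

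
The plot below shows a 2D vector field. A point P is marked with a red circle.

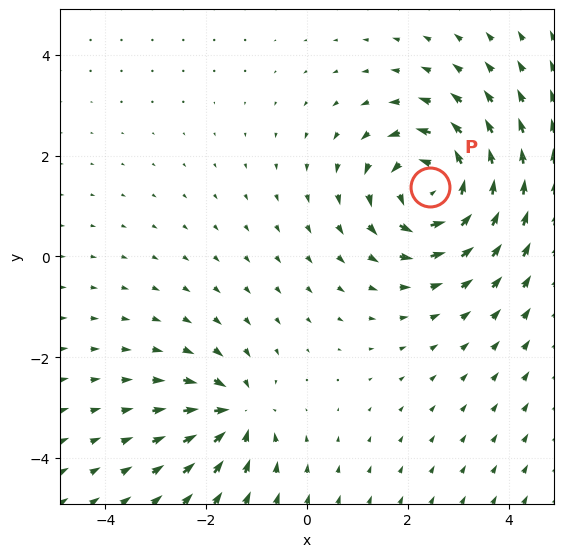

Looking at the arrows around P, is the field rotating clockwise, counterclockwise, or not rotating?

counterclockwise

Near P at (2.4, 1.4) the arrows circulate counterclockwise. The curl (z-component) there is about +5; positive curl means counterclockwise rotation.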